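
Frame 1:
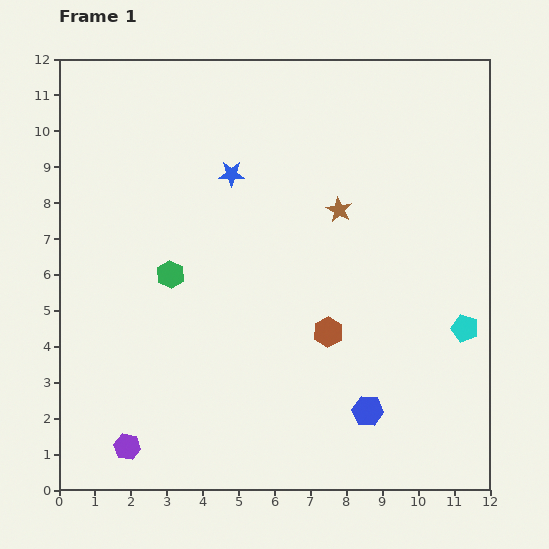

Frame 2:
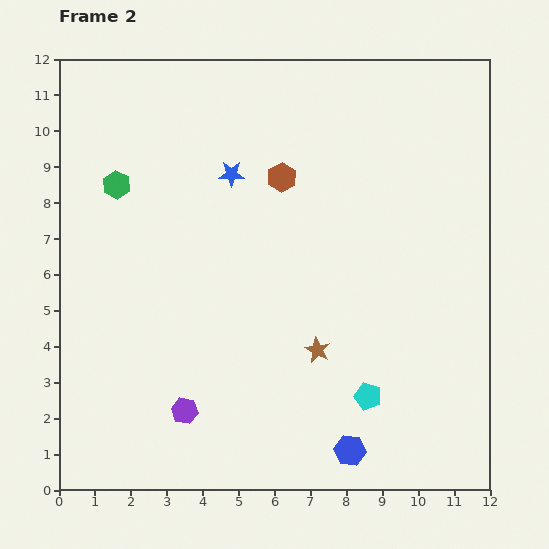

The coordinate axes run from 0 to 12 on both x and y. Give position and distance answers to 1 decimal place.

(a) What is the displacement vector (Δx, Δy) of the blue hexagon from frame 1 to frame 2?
(-0.5, -1.1)

The blue hexagon was at (8.6, 2.2) in frame 1 and (8.1, 1.1) in frame 2.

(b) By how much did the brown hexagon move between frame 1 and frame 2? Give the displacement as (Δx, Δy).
(-1.3, 4.3)

The brown hexagon was at (7.5, 4.4) in frame 1 and (6.2, 8.7) in frame 2.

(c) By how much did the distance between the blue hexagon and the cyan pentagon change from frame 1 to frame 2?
-1.9

Distance in frame 1: 3.5. Distance in frame 2: 1.6.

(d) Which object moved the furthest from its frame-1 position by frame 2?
the brown hexagon

(moved 4.5; next 3.9)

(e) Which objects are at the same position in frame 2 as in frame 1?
the blue star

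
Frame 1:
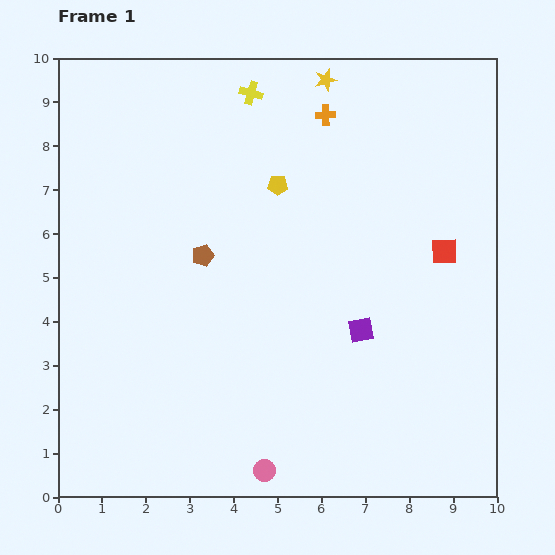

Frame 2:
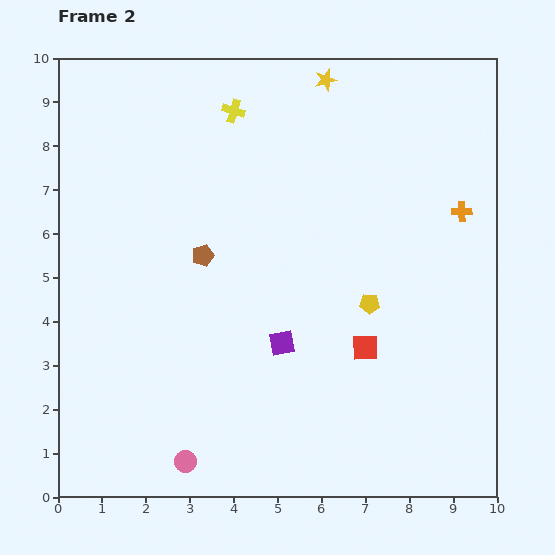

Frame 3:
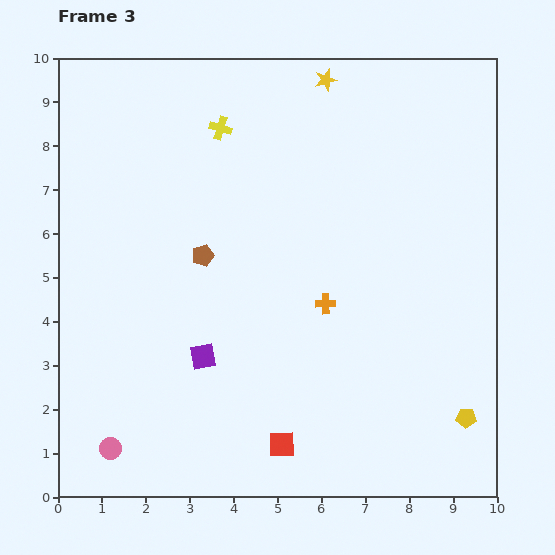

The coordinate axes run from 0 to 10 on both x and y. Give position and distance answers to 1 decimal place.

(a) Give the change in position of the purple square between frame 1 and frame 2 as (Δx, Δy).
(-1.8, -0.3)

The purple square was at (6.9, 3.8) in frame 1 and (5.1, 3.5) in frame 2.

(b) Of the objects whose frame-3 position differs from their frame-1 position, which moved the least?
the yellow cross

(moved 1.1)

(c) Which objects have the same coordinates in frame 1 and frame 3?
the brown pentagon, the yellow star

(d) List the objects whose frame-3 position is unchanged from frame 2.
the brown pentagon, the yellow star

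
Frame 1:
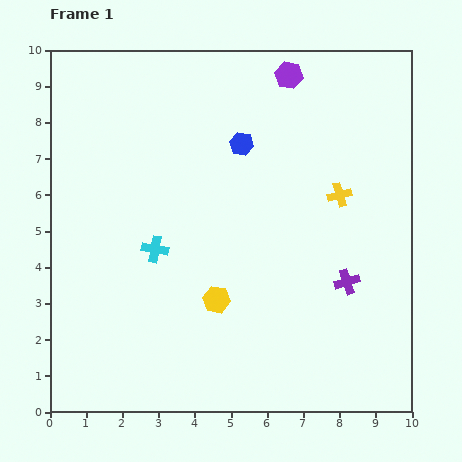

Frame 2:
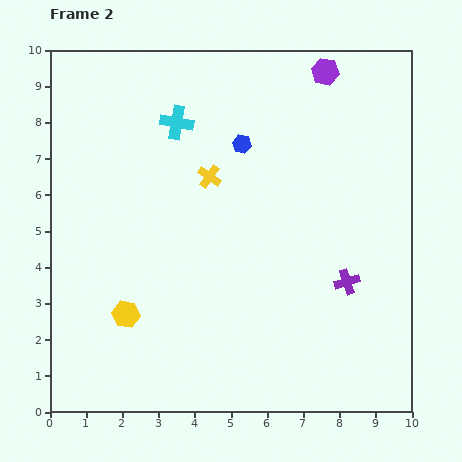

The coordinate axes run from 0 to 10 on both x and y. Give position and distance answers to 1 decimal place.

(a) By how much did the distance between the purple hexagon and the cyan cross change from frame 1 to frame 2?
-1.8

Distance in frame 1: 6.1. Distance in frame 2: 4.3.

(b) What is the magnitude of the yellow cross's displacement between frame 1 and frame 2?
3.6

The yellow cross moved from (8.0, 6.0) to (4.4, 6.5), a distance of √(3.6² + 0.5²) ≈ 3.6.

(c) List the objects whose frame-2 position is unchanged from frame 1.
the blue hexagon, the purple cross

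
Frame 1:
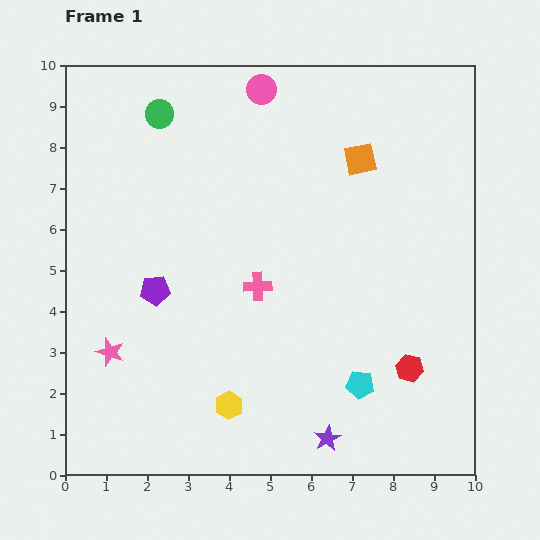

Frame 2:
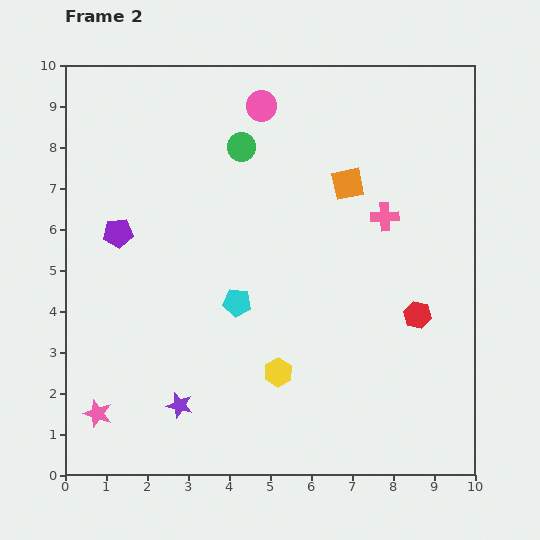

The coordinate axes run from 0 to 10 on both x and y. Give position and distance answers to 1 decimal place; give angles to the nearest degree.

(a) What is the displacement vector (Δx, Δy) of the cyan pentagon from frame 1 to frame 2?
(-3.0, 2.0)

The cyan pentagon was at (7.2, 2.2) in frame 1 and (4.2, 4.2) in frame 2.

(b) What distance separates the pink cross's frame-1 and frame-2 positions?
3.5

The pink cross moved from (4.7, 4.6) to (7.8, 6.3), a distance of √(3.1² + 1.7²) ≈ 3.5.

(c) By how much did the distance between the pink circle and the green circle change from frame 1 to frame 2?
-1.5

Distance in frame 1: 2.6. Distance in frame 2: 1.1.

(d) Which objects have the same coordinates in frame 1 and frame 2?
none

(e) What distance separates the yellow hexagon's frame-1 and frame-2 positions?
1.4

The yellow hexagon moved from (4.0, 1.7) to (5.2, 2.5), a distance of √(1.2² + 0.8²) ≈ 1.4.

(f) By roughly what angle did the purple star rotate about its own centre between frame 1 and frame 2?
31° counter-clockwise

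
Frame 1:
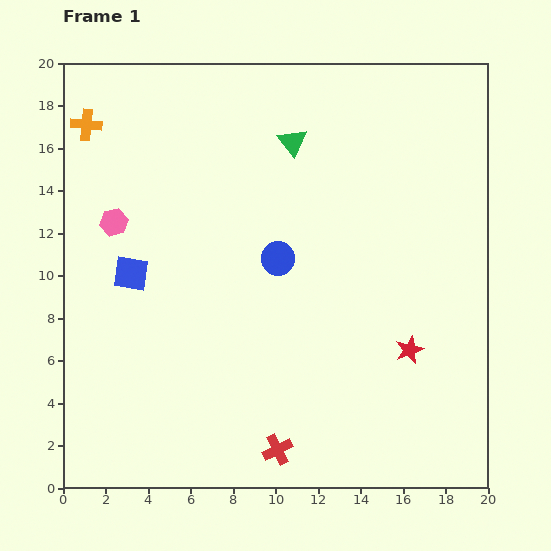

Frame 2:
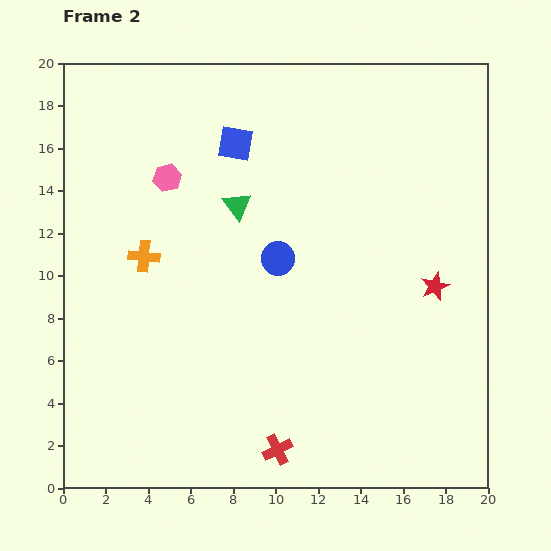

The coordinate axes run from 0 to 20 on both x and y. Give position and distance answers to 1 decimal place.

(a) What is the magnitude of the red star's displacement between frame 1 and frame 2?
3.2

The red star moved from (16.3, 6.5) to (17.5, 9.5), a distance of √(1.2² + 3.0²) ≈ 3.2.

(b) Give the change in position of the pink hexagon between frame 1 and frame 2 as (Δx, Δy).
(2.5, 2.1)

The pink hexagon was at (2.4, 12.5) in frame 1 and (4.9, 14.6) in frame 2.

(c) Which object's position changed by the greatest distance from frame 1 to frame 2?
the blue square

(moved 7.8; next 6.8)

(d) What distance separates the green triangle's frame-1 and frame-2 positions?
4.0

The green triangle moved from (10.8, 16.3) to (8.2, 13.3), a distance of √(2.6² + 3.0²) ≈ 4.0.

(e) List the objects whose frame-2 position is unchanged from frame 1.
the red cross, the blue circle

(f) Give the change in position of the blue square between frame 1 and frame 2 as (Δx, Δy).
(4.9, 6.1)

The blue square was at (3.2, 10.1) in frame 1 and (8.1, 16.2) in frame 2.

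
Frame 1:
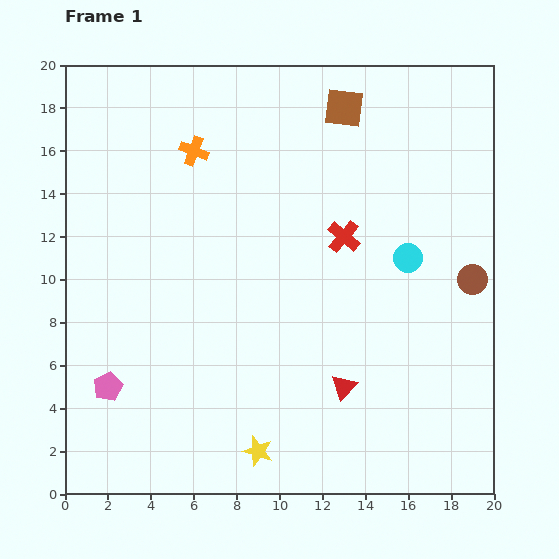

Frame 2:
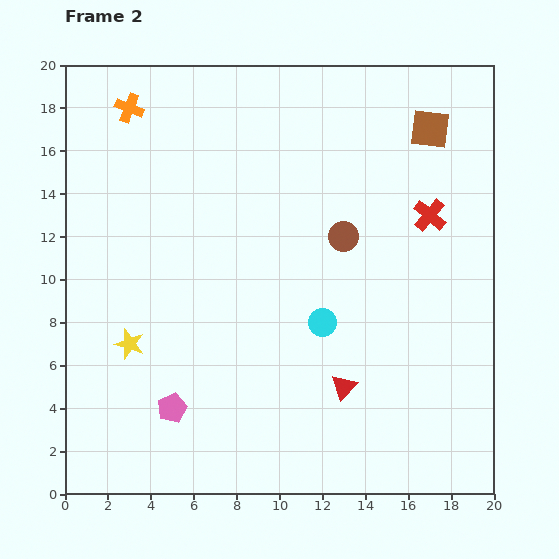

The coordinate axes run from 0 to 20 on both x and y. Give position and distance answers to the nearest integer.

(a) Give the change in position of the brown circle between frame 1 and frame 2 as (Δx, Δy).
(-6, 2)

The brown circle was at (19, 10) in frame 1 and (13, 12) in frame 2.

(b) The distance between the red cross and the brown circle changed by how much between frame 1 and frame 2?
-2

Distance in frame 1: 6. Distance in frame 2: 4.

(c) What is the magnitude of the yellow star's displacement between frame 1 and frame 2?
8

The yellow star moved from (9, 2) to (3, 7), a distance of √(6² + 5²) ≈ 8.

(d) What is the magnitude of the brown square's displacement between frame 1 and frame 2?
4

The brown square moved from (13, 18) to (17, 17), a distance of √(4² + 1²) ≈ 4.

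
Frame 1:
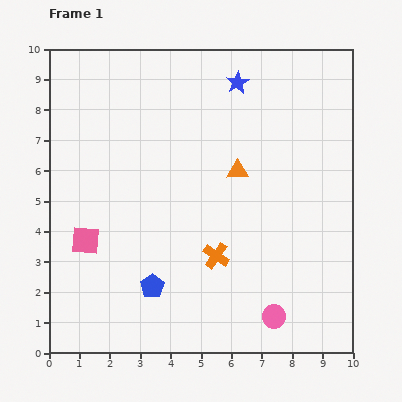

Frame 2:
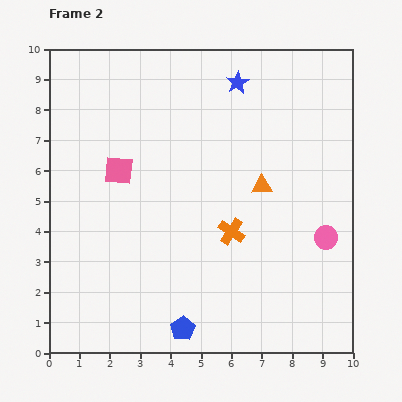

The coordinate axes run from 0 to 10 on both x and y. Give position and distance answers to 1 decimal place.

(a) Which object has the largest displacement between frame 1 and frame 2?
the pink circle

(moved 3.1; next 2.5)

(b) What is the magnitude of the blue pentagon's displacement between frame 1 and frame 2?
1.7

The blue pentagon moved from (3.4, 2.2) to (4.4, 0.8), a distance of √(1.0² + 1.4²) ≈ 1.7.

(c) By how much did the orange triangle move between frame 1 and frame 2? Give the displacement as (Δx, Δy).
(0.8, -0.5)

The orange triangle was at (6.2, 6.0) in frame 1 and (7.0, 5.5) in frame 2.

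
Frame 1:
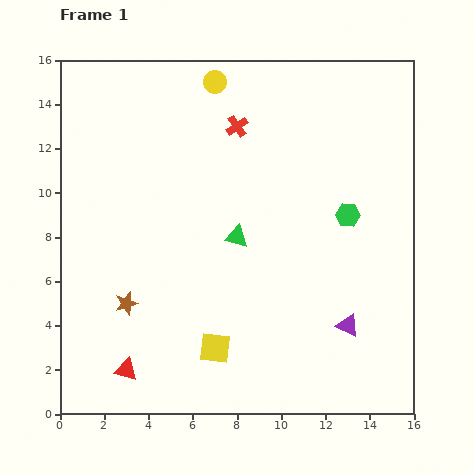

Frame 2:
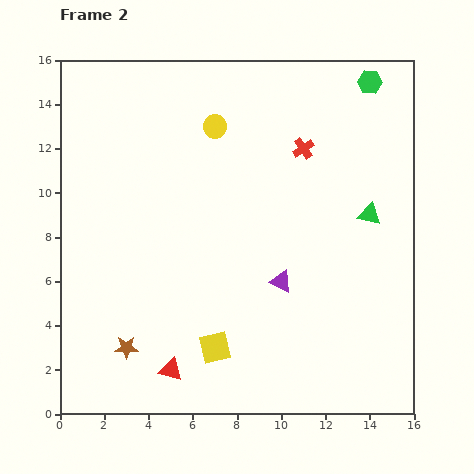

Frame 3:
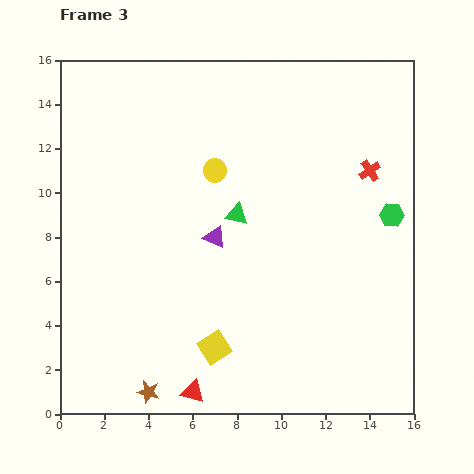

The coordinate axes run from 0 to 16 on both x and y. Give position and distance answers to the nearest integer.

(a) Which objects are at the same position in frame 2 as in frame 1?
the yellow square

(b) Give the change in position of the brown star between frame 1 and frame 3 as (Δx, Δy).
(1, -4)

The brown star was at (3, 5) in frame 1 and (4, 1) in frame 3.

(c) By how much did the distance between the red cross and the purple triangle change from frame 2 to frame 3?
+2

Distance in frame 2: 6. Distance in frame 3: 8.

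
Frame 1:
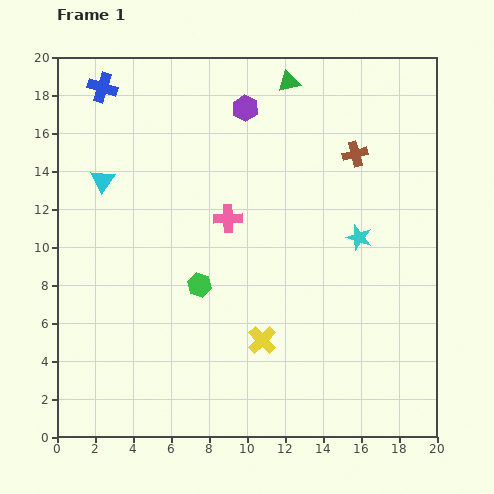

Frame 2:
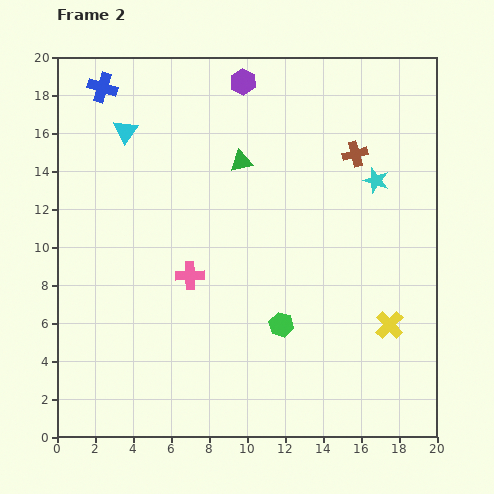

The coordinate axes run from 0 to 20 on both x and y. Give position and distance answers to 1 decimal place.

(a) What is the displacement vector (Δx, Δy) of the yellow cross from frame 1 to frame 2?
(6.7, 0.8)

The yellow cross was at (10.8, 5.1) in frame 1 and (17.5, 5.9) in frame 2.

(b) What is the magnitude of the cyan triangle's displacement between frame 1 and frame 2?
2.9

The cyan triangle moved from (2.4, 13.5) to (3.6, 16.1), a distance of √(1.2² + 2.6²) ≈ 2.9.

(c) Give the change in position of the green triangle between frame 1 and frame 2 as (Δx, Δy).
(-2.5, -4.2)

The green triangle was at (12.2, 18.7) in frame 1 and (9.7, 14.5) in frame 2.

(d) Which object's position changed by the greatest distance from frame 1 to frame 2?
the yellow cross

(moved 6.7; next 4.9)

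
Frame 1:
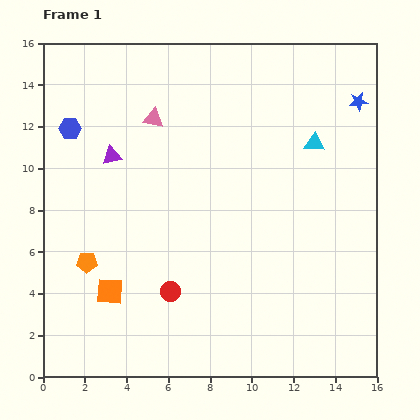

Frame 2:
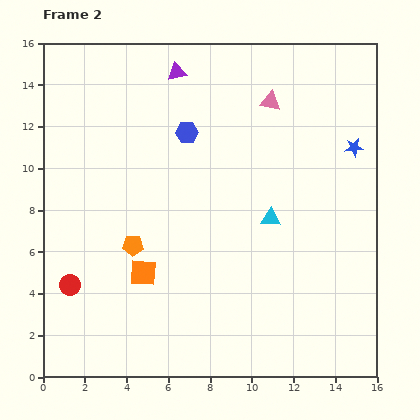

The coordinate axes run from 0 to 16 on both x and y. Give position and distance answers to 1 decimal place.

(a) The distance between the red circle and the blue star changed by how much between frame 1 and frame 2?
+2.3

Distance in frame 1: 12.8. Distance in frame 2: 15.1.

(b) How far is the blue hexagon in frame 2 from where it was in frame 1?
5.6

The blue hexagon moved from (1.3, 11.9) to (6.9, 11.7), a distance of √(5.6² + 0.2²) ≈ 5.6.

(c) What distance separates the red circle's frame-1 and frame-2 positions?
4.8

The red circle moved from (6.1, 4.1) to (1.3, 4.4), a distance of √(4.8² + 0.3²) ≈ 4.8.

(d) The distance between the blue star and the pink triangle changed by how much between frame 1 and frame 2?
-5.2

Distance in frame 1: 9.8. Distance in frame 2: 4.6.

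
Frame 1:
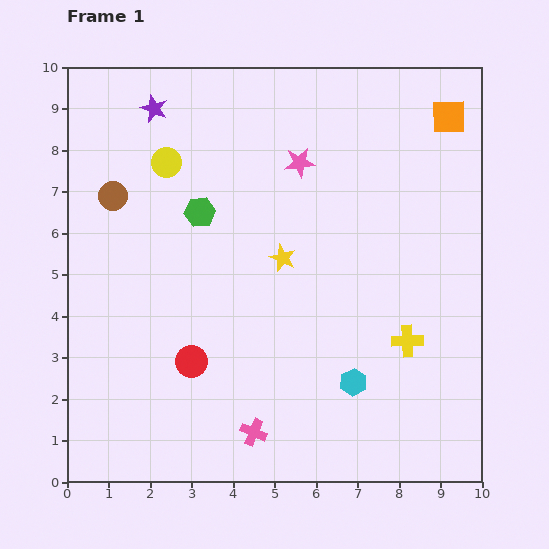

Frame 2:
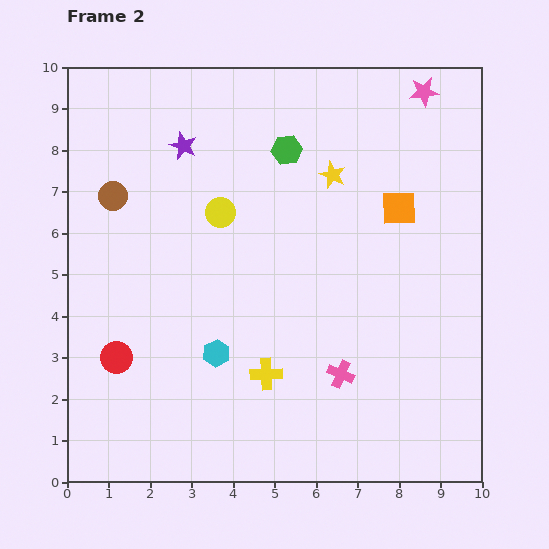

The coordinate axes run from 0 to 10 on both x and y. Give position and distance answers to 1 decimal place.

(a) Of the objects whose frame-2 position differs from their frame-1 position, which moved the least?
the purple star

(moved 1.1)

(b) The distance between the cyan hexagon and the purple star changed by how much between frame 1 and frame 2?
-3.1

Distance in frame 1: 8.2. Distance in frame 2: 5.1.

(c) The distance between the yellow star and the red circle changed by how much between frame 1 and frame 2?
+3.5

Distance in frame 1: 3.3. Distance in frame 2: 6.8.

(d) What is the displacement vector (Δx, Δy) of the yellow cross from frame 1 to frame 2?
(-3.4, -0.8)

The yellow cross was at (8.2, 3.4) in frame 1 and (4.8, 2.6) in frame 2.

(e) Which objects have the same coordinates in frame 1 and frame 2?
the brown circle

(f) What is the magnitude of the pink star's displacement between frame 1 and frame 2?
3.4

The pink star moved from (5.6, 7.7) to (8.6, 9.4), a distance of √(3.0² + 1.7²) ≈ 3.4.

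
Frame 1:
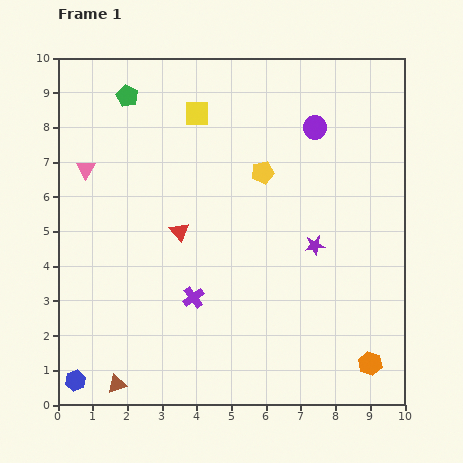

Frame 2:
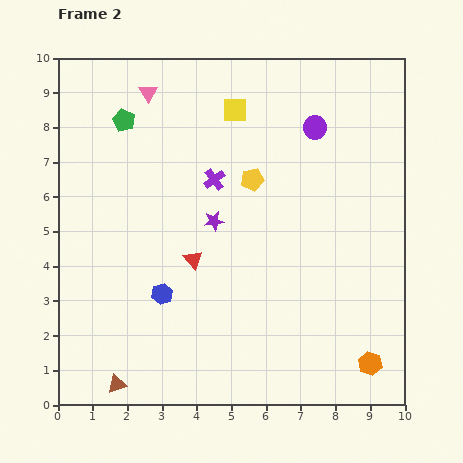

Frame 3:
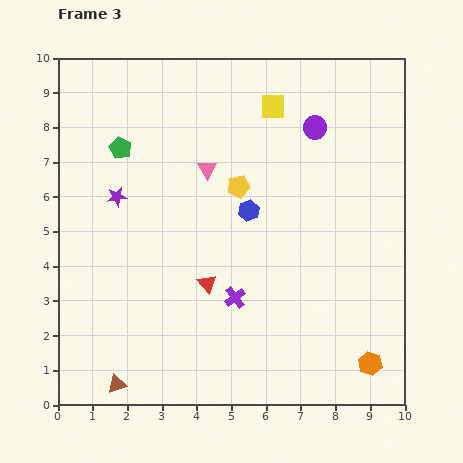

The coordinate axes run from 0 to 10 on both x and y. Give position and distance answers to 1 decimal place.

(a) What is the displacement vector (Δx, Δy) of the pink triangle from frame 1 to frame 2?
(1.8, 2.2)

The pink triangle was at (0.8, 6.8) in frame 1 and (2.6, 9.0) in frame 2.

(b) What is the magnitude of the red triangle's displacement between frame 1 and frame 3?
1.7

The red triangle moved from (3.5, 5.0) to (4.3, 3.5), a distance of √(0.8² + 1.5²) ≈ 1.7.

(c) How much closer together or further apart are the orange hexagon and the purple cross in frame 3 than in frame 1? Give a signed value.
-1.1

Distance in frame 1: 5.4. Distance in frame 3: 4.3.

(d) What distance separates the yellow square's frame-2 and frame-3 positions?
1.1

The yellow square moved from (5.1, 8.5) to (6.2, 8.6), a distance of √(1.1² + 0.1²) ≈ 1.1.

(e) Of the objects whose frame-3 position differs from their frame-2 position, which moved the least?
the yellow pentagon

(moved 0.4)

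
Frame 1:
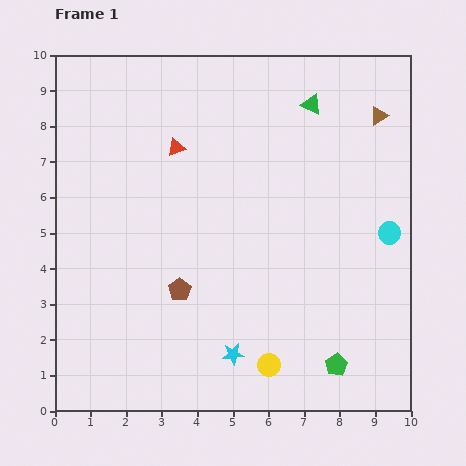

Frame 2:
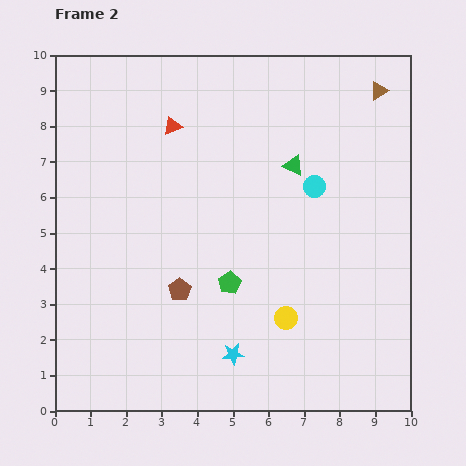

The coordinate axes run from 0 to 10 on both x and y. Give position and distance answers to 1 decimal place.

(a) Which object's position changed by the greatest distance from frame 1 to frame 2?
the green pentagon

(moved 3.8; next 2.5)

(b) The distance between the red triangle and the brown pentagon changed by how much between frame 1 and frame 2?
+0.6

Distance in frame 1: 4.0. Distance in frame 2: 4.6.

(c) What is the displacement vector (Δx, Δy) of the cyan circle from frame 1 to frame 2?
(-2.1, 1.3)

The cyan circle was at (9.4, 5.0) in frame 1 and (7.3, 6.3) in frame 2.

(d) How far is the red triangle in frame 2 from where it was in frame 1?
0.6

The red triangle moved from (3.4, 7.4) to (3.3, 8.0), a distance of √(0.1² + 0.6²) ≈ 0.6.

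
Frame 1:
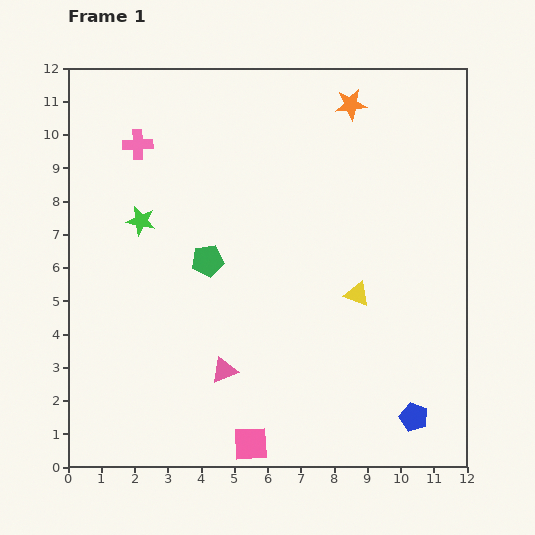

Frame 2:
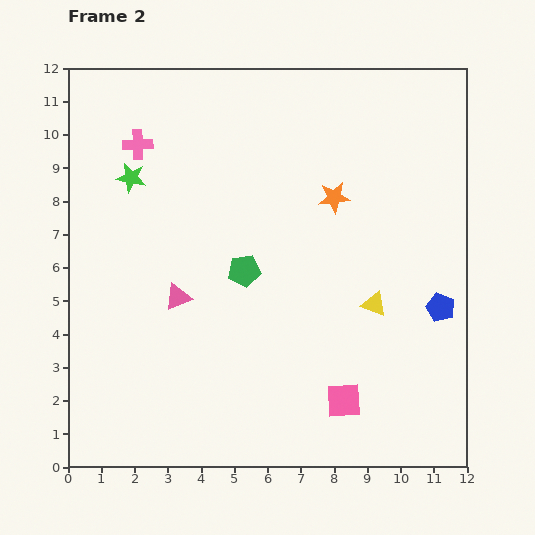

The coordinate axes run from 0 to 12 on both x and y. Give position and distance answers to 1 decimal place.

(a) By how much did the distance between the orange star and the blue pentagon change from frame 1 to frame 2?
-5.0

Distance in frame 1: 9.6. Distance in frame 2: 4.6.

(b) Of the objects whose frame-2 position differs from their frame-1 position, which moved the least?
the yellow triangle

(moved 0.6)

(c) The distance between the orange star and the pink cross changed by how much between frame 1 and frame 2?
-0.4

Distance in frame 1: 6.5. Distance in frame 2: 6.1.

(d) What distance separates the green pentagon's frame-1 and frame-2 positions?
1.1

The green pentagon moved from (4.2, 6.2) to (5.3, 5.9), a distance of √(1.1² + 0.3²) ≈ 1.1.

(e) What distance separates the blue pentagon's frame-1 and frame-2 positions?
3.4

The blue pentagon moved from (10.4, 1.5) to (11.2, 4.8), a distance of √(0.8² + 3.3²) ≈ 3.4.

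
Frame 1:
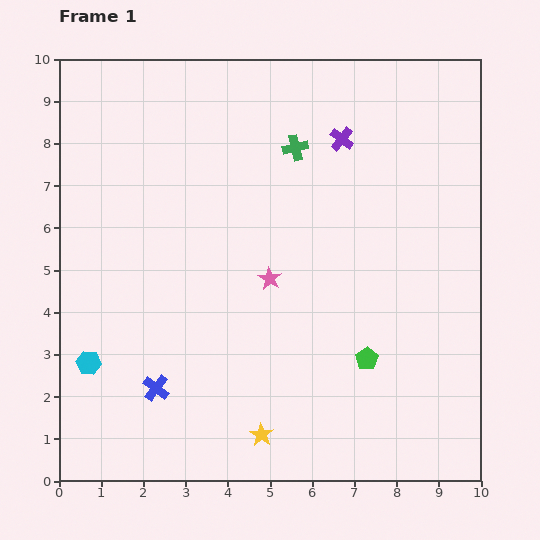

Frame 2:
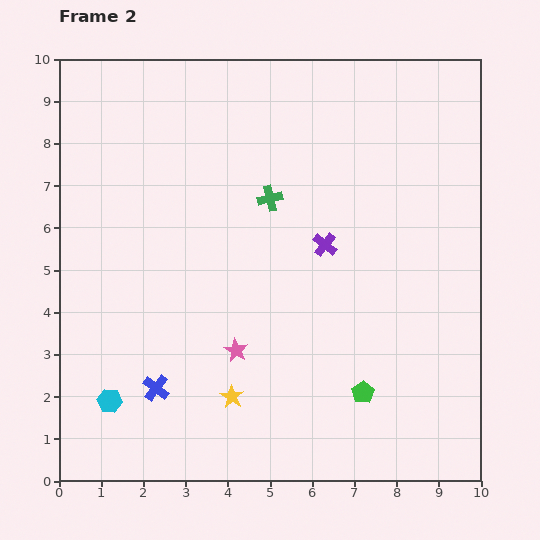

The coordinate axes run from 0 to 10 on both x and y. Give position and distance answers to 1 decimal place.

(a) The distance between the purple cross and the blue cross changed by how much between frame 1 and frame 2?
-2.2

Distance in frame 1: 7.4. Distance in frame 2: 5.2.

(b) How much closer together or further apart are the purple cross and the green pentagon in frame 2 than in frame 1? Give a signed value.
-1.6

Distance in frame 1: 5.2. Distance in frame 2: 3.6.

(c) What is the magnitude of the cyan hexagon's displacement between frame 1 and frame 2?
1.0

The cyan hexagon moved from (0.7, 2.8) to (1.2, 1.9), a distance of √(0.5² + 0.9²) ≈ 1.0.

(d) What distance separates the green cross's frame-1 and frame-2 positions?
1.3

The green cross moved from (5.6, 7.9) to (5.0, 6.7), a distance of √(0.6² + 1.2²) ≈ 1.3.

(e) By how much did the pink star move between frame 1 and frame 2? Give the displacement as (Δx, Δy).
(-0.8, -1.7)

The pink star was at (5.0, 4.8) in frame 1 and (4.2, 3.1) in frame 2.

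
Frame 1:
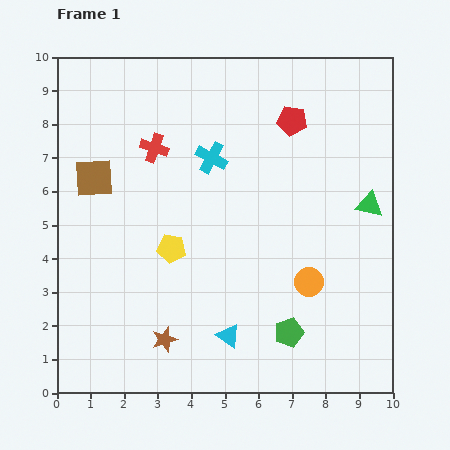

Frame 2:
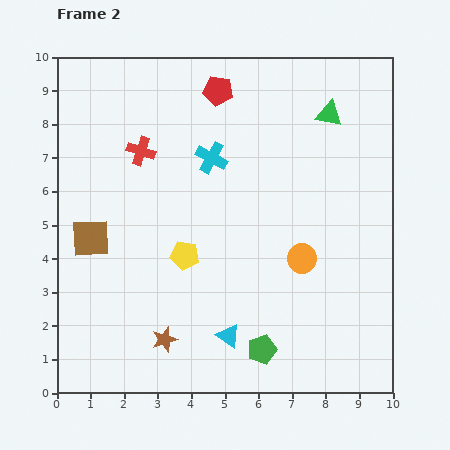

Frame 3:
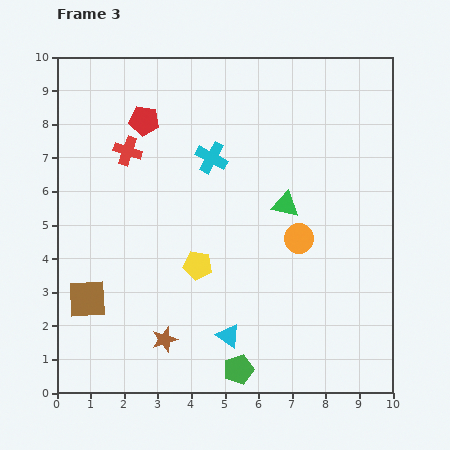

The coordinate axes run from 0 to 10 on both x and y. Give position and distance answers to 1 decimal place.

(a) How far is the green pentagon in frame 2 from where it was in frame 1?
0.9

The green pentagon moved from (6.9, 1.8) to (6.1, 1.3), a distance of √(0.8² + 0.5²) ≈ 0.9.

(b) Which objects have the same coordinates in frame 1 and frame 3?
the cyan triangle, the cyan cross, the brown star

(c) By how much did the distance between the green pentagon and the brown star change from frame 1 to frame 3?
-1.3

Distance in frame 1: 3.7. Distance in frame 3: 2.4.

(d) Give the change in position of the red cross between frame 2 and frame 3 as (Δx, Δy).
(-0.4, 0.0)

The red cross was at (2.5, 7.2) in frame 2 and (2.1, 7.2) in frame 3.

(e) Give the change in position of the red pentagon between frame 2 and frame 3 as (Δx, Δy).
(-2.2, -0.9)

The red pentagon was at (4.8, 9.0) in frame 2 and (2.6, 8.1) in frame 3.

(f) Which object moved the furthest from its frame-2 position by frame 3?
the green triangle

(moved 3.0; next 2.4)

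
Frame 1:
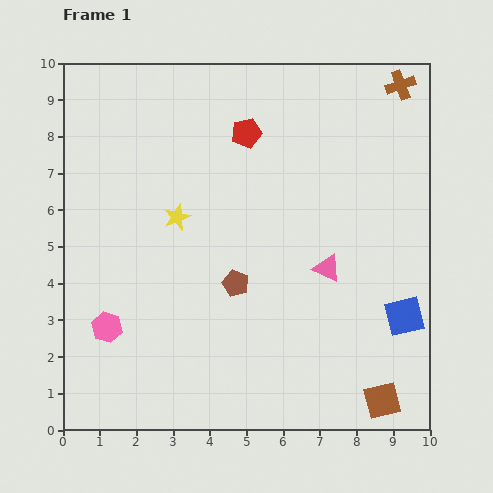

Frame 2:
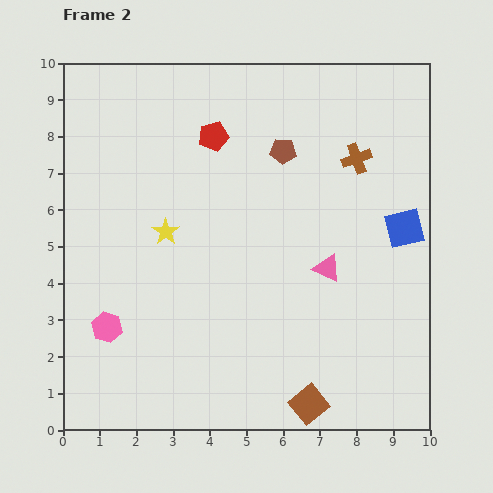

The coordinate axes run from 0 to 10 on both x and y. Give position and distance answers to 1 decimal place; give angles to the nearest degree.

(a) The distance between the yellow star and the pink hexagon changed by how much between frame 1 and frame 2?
-0.5

Distance in frame 1: 3.6. Distance in frame 2: 3.1.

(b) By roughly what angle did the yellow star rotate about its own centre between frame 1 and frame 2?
15° counter-clockwise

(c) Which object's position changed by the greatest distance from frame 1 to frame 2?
the brown pentagon

(moved 3.8; next 2.4)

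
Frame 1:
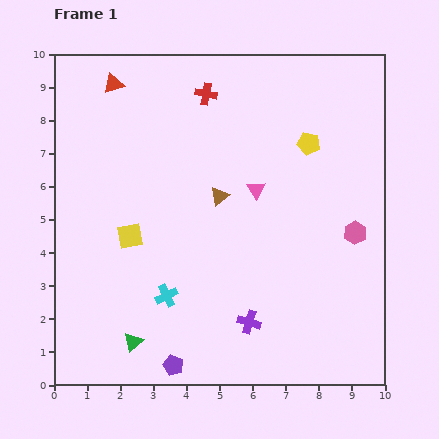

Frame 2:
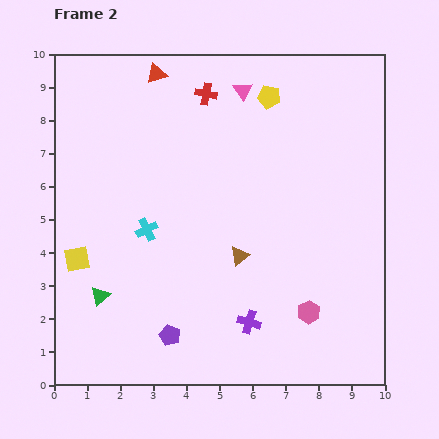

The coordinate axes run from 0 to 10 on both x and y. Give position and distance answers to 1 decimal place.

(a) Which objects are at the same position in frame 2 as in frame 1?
the purple cross, the red cross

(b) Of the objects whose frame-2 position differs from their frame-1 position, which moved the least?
the purple pentagon

(moved 0.9)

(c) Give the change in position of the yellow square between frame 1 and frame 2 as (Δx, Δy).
(-1.6, -0.7)

The yellow square was at (2.3, 4.5) in frame 1 and (0.7, 3.8) in frame 2.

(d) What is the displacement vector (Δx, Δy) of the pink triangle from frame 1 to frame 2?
(-0.4, 3.0)

The pink triangle was at (6.1, 5.9) in frame 1 and (5.7, 8.9) in frame 2.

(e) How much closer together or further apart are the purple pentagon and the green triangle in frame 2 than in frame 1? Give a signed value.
+1.0

Distance in frame 1: 1.4. Distance in frame 2: 2.4.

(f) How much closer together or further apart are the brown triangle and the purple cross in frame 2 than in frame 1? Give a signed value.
-1.9

Distance in frame 1: 3.9. Distance in frame 2: 2.0.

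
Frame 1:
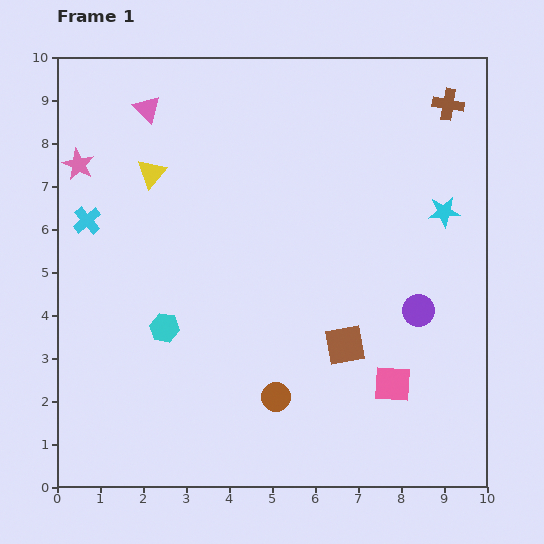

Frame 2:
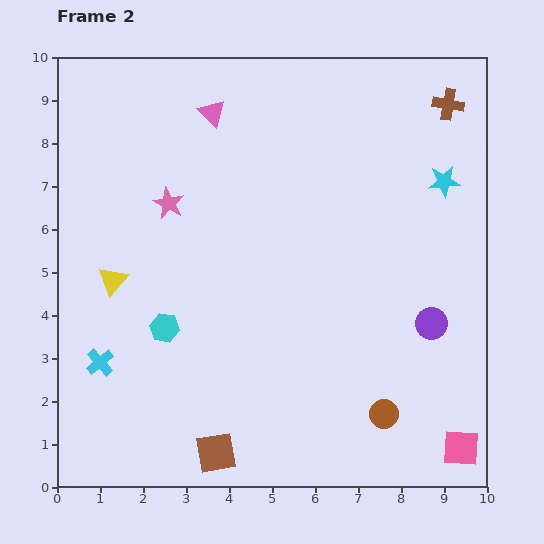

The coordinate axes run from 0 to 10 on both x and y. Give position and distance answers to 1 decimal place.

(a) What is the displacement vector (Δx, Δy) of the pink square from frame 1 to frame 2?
(1.6, -1.5)

The pink square was at (7.8, 2.4) in frame 1 and (9.4, 0.9) in frame 2.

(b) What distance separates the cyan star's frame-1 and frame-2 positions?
0.7

The cyan star moved from (9.0, 6.4) to (9.0, 7.1), a distance of √(0.0² + 0.7²) ≈ 0.7.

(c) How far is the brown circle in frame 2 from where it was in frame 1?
2.5

The brown circle moved from (5.1, 2.1) to (7.6, 1.7), a distance of √(2.5² + 0.4²) ≈ 2.5.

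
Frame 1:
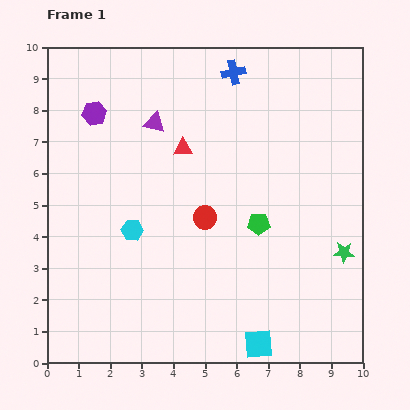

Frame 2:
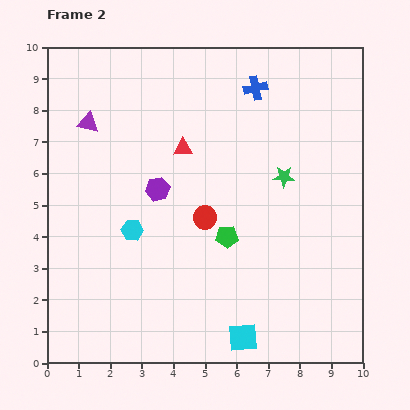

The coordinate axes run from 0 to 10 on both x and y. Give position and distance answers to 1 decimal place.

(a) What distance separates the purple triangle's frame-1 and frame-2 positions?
2.1

The purple triangle moved from (3.4, 7.6) to (1.3, 7.6), a distance of √(2.1² + 0.0²) ≈ 2.1.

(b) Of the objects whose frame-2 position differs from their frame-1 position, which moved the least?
the cyan square

(moved 0.5)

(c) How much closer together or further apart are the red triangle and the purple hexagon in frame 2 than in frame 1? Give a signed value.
-1.5

Distance in frame 1: 3.0. Distance in frame 2: 1.5.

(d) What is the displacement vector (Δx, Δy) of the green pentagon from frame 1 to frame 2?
(-1.0, -0.4)

The green pentagon was at (6.7, 4.4) in frame 1 and (5.7, 4.0) in frame 2.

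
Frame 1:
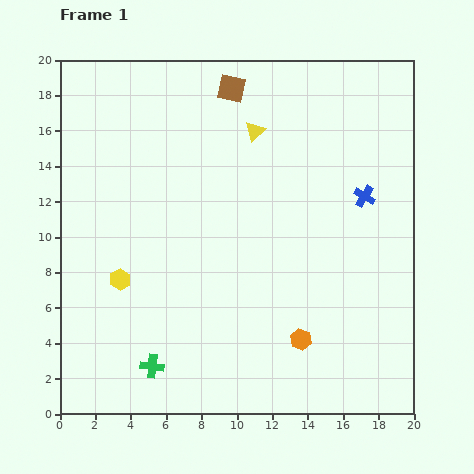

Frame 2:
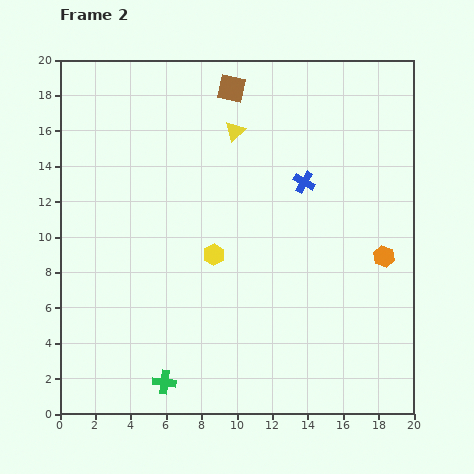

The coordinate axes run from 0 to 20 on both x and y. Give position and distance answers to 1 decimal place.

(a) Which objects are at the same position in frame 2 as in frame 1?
the brown square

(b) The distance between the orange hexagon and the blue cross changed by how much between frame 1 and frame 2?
-2.7

Distance in frame 1: 8.9. Distance in frame 2: 6.2.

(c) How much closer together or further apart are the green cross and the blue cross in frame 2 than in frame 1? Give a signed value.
-1.6

Distance in frame 1: 15.4. Distance in frame 2: 13.8.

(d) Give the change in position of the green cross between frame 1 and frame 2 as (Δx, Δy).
(0.7, -0.9)

The green cross was at (5.2, 2.7) in frame 1 and (5.9, 1.8) in frame 2.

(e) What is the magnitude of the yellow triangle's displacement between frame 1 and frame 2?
1.1

The yellow triangle moved from (11.0, 16.0) to (9.9, 16.0), a distance of √(1.1² + 0.0²) ≈ 1.1.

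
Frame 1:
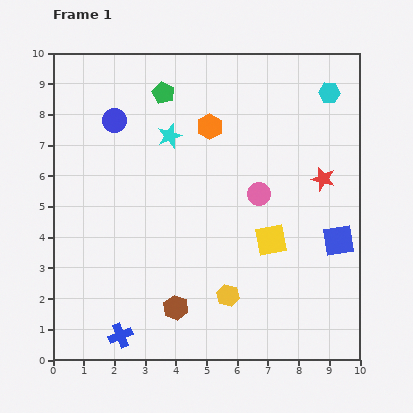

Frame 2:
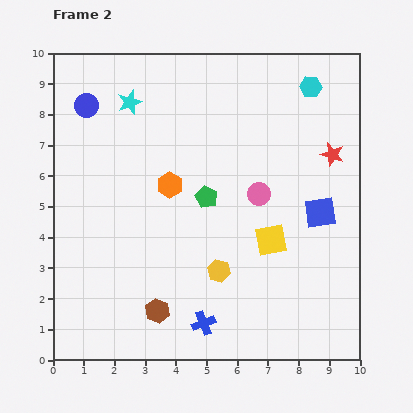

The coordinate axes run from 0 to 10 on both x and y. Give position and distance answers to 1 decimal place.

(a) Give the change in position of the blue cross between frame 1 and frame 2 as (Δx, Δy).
(2.7, 0.4)

The blue cross was at (2.2, 0.8) in frame 1 and (4.9, 1.2) in frame 2.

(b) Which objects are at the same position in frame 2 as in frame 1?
the pink circle, the yellow square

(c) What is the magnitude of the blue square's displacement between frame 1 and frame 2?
1.1

The blue square moved from (9.3, 3.9) to (8.7, 4.8), a distance of √(0.6² + 0.9²) ≈ 1.1.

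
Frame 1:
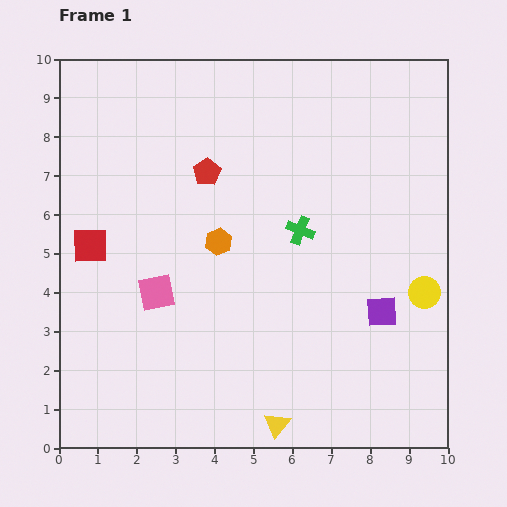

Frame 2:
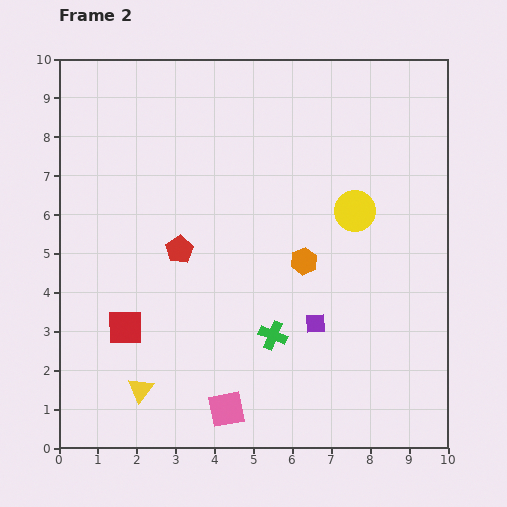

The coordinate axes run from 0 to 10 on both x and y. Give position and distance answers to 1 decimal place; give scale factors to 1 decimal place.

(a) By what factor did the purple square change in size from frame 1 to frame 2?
0.6×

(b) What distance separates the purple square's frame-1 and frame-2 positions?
1.7

The purple square moved from (8.3, 3.5) to (6.6, 3.2), a distance of √(1.7² + 0.3²) ≈ 1.7.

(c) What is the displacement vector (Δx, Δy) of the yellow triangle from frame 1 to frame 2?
(-3.5, 0.9)

The yellow triangle was at (5.6, 0.6) in frame 1 and (2.1, 1.5) in frame 2.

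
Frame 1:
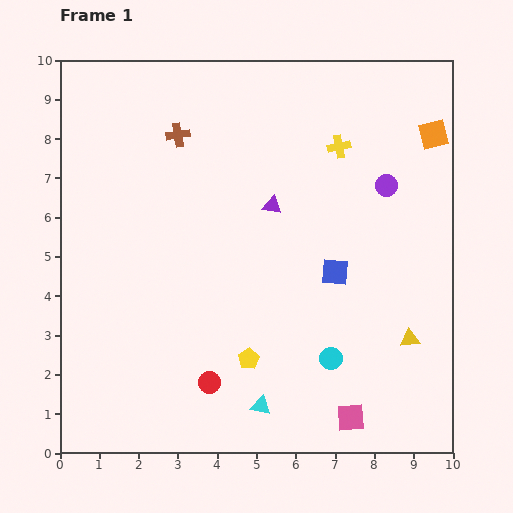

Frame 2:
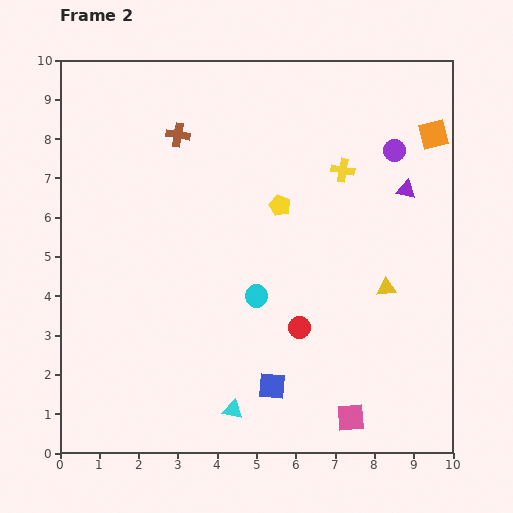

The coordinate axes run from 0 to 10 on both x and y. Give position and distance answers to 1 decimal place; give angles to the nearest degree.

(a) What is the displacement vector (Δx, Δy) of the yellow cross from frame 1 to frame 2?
(0.1, -0.6)

The yellow cross was at (7.1, 7.8) in frame 1 and (7.2, 7.2) in frame 2.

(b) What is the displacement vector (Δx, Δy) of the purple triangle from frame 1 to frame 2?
(3.4, 0.4)

The purple triangle was at (5.4, 6.3) in frame 1 and (8.8, 6.7) in frame 2.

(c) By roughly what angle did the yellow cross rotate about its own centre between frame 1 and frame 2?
20° clockwise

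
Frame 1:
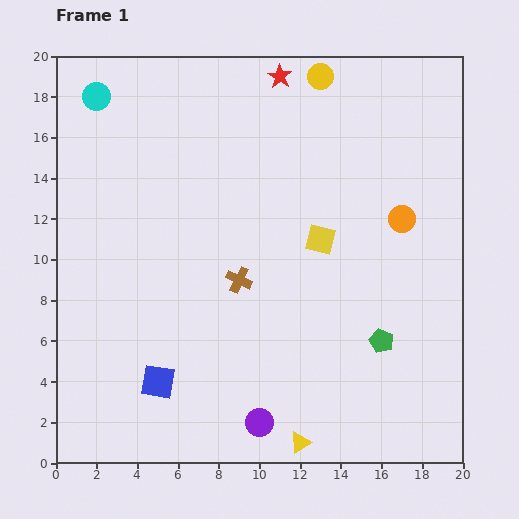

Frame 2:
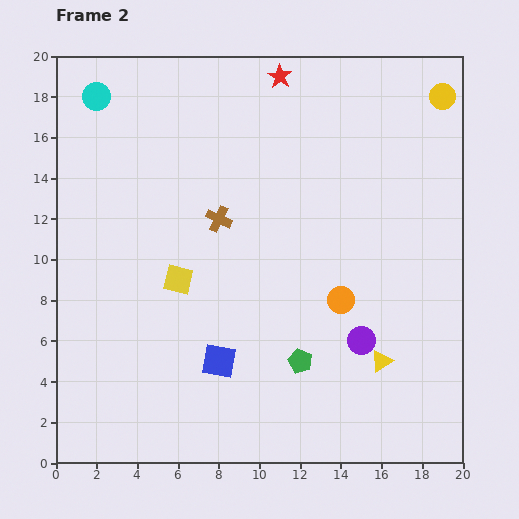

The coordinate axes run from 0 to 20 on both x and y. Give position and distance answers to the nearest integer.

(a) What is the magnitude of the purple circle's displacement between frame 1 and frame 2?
6

The purple circle moved from (10, 2) to (15, 6), a distance of √(5² + 4²) ≈ 6.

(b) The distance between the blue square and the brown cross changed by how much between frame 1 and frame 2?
+1

Distance in frame 1: 6. Distance in frame 2: 7.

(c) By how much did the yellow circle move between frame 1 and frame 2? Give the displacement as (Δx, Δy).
(6, -1)

The yellow circle was at (13, 19) in frame 1 and (19, 18) in frame 2.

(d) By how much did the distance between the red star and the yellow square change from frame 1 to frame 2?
+3

Distance in frame 1: 8. Distance in frame 2: 11.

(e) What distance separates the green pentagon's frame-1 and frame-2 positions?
4

The green pentagon moved from (16, 6) to (12, 5), a distance of √(4² + 1²) ≈ 4.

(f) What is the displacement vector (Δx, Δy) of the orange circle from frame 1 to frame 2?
(-3, -4)

The orange circle was at (17, 12) in frame 1 and (14, 8) in frame 2.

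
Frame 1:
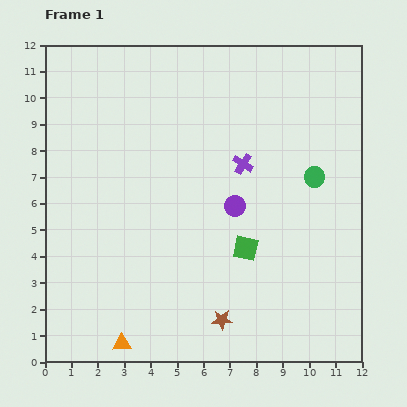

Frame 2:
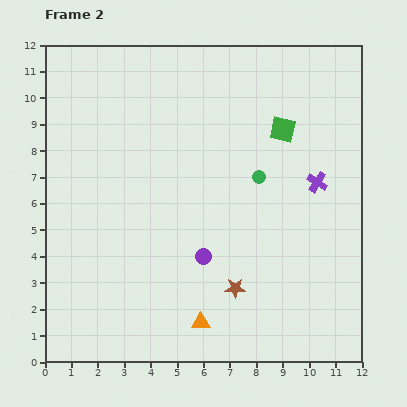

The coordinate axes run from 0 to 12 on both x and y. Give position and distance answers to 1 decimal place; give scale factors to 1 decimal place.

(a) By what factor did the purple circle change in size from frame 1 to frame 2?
0.7×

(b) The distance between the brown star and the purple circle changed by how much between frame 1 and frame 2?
-2.6

Distance in frame 1: 4.3. Distance in frame 2: 1.7.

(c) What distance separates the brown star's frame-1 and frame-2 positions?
1.3

The brown star moved from (6.7, 1.6) to (7.2, 2.8), a distance of √(0.5² + 1.2²) ≈ 1.3.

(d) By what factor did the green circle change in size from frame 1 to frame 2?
0.6×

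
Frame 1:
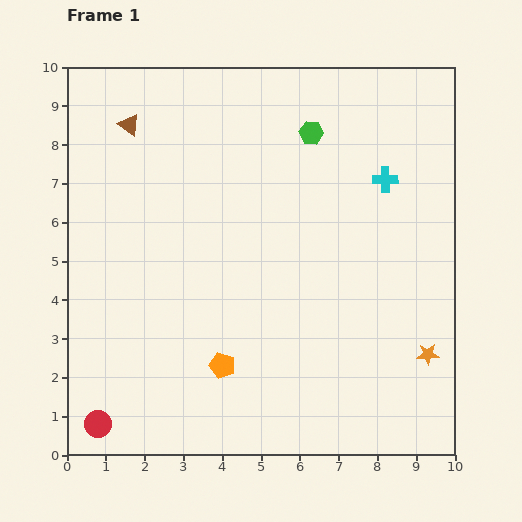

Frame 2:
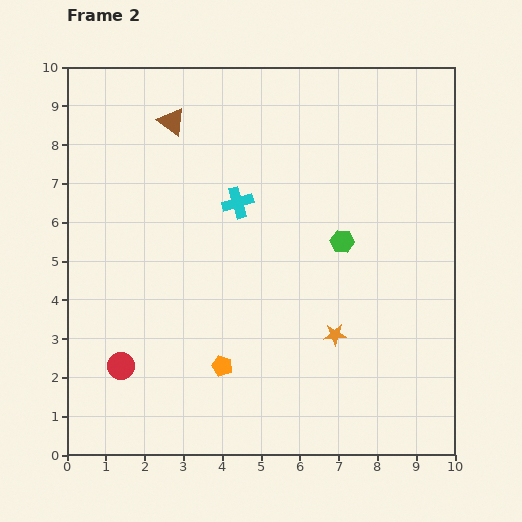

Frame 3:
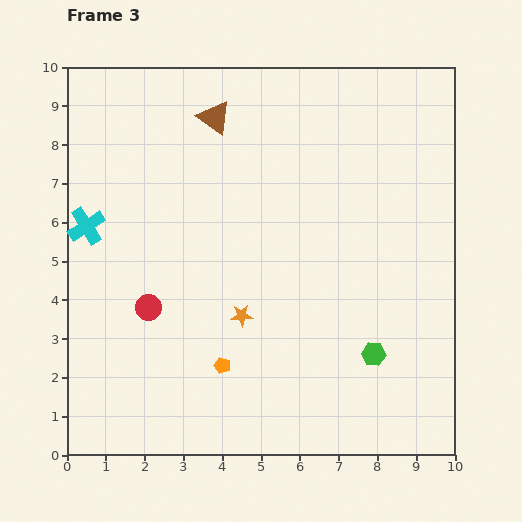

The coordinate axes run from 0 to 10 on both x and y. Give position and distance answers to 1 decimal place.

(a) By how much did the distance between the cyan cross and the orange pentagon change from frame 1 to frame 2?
-2.2

Distance in frame 1: 6.4. Distance in frame 2: 4.2.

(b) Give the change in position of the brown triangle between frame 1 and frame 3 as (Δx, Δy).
(2.2, 0.2)

The brown triangle was at (1.6, 8.5) in frame 1 and (3.8, 8.7) in frame 3.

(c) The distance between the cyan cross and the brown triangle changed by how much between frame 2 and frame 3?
+1.6

Distance in frame 2: 2.7. Distance in frame 3: 4.3.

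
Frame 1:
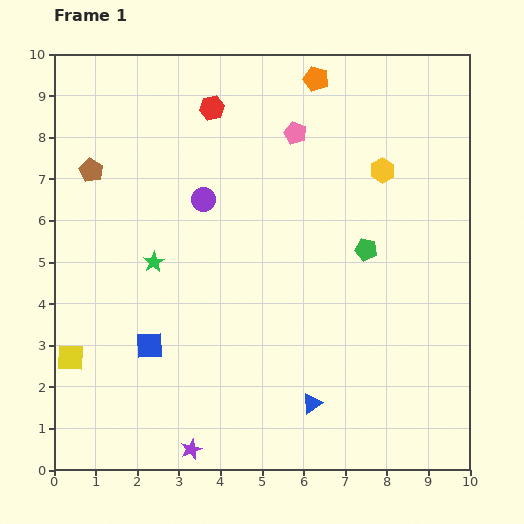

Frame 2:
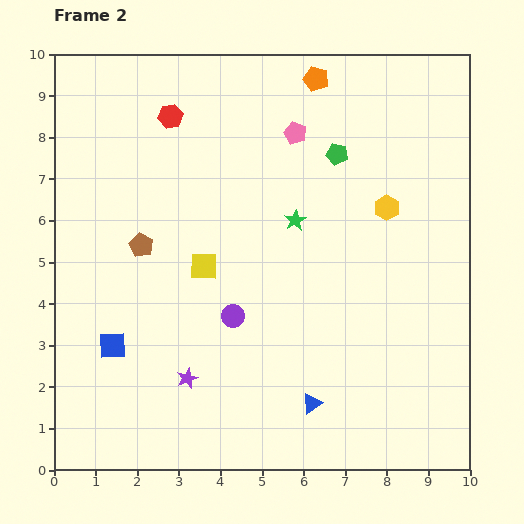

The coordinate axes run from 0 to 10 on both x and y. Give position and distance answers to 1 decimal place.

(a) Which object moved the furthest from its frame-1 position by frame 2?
the yellow square

(moved 3.9; next 3.5)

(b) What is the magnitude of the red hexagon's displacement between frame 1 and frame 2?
1.0

The red hexagon moved from (3.8, 8.7) to (2.8, 8.5), a distance of √(1.0² + 0.2²) ≈ 1.0.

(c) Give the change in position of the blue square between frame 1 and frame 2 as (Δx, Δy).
(-0.9, 0.0)

The blue square was at (2.3, 3.0) in frame 1 and (1.4, 3.0) in frame 2.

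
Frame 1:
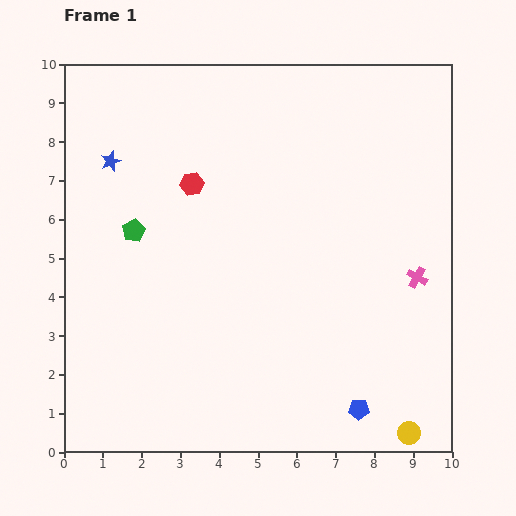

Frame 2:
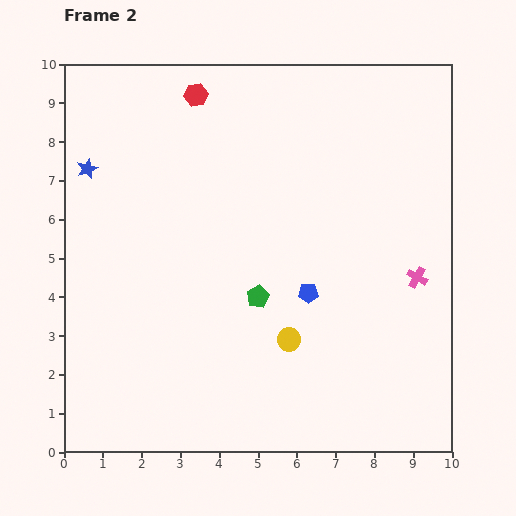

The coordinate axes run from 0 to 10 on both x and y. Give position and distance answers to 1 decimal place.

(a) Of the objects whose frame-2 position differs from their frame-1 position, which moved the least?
the blue star

(moved 0.6)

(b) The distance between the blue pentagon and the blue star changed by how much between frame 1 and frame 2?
-2.6

Distance in frame 1: 9.1. Distance in frame 2: 6.5.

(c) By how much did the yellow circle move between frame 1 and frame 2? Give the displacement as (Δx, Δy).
(-3.1, 2.4)

The yellow circle was at (8.9, 0.5) in frame 1 and (5.8, 2.9) in frame 2.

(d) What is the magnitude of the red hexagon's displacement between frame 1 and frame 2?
2.3

The red hexagon moved from (3.3, 6.9) to (3.4, 9.2), a distance of √(0.1² + 2.3²) ≈ 2.3.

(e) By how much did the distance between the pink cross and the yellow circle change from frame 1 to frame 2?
-0.3

Distance in frame 1: 4.0. Distance in frame 2: 3.7.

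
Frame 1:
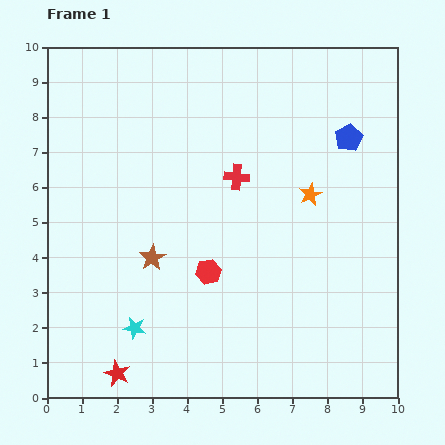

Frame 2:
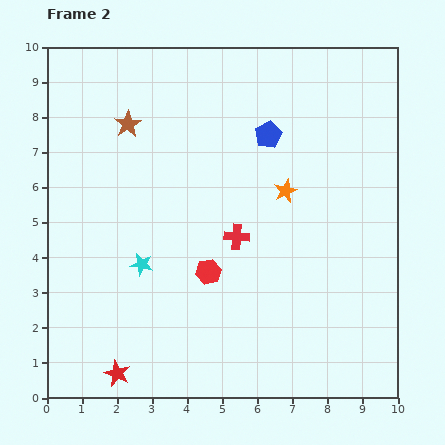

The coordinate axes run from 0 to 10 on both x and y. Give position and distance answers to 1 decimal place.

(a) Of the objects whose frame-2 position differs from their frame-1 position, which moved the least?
the orange star

(moved 0.7)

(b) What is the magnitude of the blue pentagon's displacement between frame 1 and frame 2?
2.3

The blue pentagon moved from (8.6, 7.4) to (6.3, 7.5), a distance of √(2.3² + 0.1²) ≈ 2.3.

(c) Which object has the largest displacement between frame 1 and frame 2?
the brown star

(moved 3.9; next 2.3)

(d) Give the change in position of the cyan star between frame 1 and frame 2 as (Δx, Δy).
(0.2, 1.8)

The cyan star was at (2.5, 2.0) in frame 1 and (2.7, 3.8) in frame 2.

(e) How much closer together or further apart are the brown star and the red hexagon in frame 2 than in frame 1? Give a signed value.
+3.2

Distance in frame 1: 1.6. Distance in frame 2: 4.8.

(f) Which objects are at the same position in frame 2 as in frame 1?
the red hexagon, the red star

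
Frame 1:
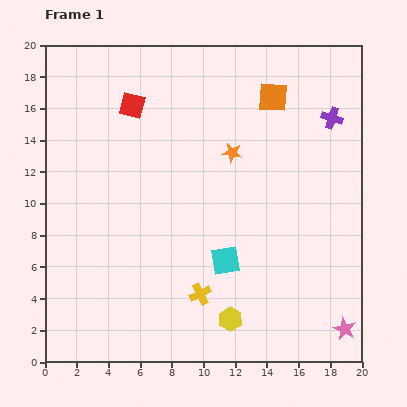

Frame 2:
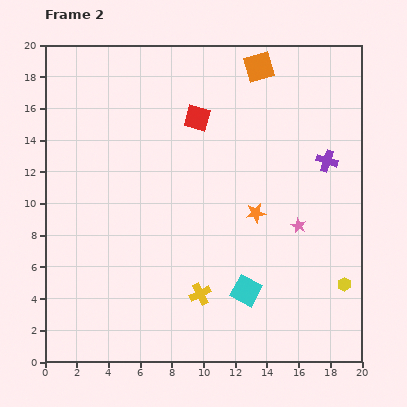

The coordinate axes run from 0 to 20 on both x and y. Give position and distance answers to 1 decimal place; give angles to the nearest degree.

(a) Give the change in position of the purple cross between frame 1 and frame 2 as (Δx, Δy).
(-0.3, -2.7)

The purple cross was at (18.1, 15.4) in frame 1 and (17.8, 12.7) in frame 2.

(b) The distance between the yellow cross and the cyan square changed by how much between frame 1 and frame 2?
+0.3

Distance in frame 1: 2.6. Distance in frame 2: 2.9.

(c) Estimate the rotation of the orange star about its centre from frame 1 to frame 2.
17° counter-clockwise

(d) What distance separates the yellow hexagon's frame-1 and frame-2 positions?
7.5

The yellow hexagon moved from (11.7, 2.7) to (18.9, 4.9), a distance of √(7.2² + 2.2²) ≈ 7.5.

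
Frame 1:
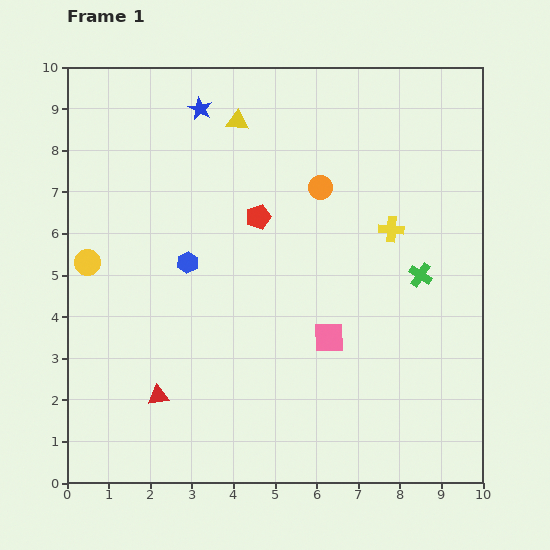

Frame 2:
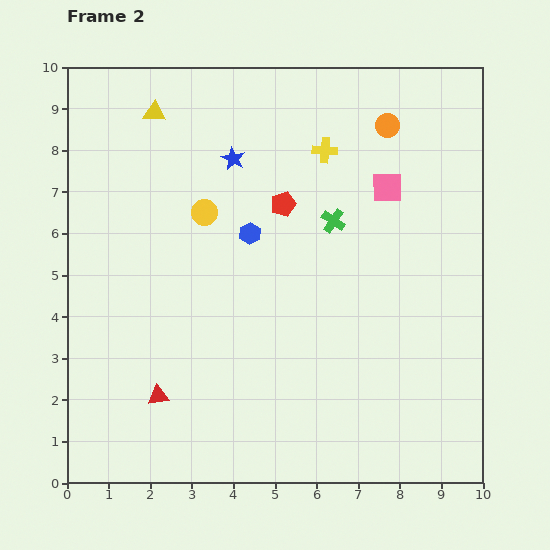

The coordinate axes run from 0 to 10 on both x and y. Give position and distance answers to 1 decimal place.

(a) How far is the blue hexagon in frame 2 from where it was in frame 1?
1.7

The blue hexagon moved from (2.9, 5.3) to (4.4, 6.0), a distance of √(1.5² + 0.7²) ≈ 1.7.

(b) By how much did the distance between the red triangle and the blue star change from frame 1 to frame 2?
-1.0

Distance in frame 1: 7.0. Distance in frame 2: 6.0.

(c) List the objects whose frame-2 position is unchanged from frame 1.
the red triangle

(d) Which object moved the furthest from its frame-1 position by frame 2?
the pink square

(moved 3.9; next 3.0)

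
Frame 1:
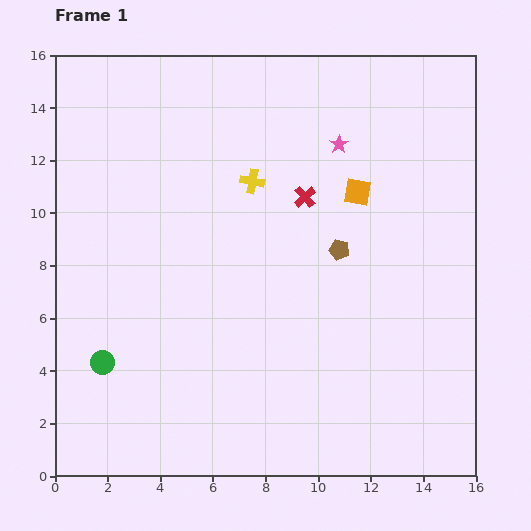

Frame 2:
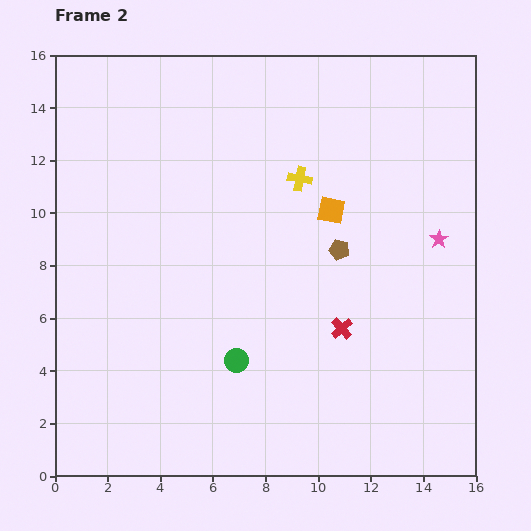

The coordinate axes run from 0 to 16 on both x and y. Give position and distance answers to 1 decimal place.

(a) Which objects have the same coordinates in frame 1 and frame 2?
the brown pentagon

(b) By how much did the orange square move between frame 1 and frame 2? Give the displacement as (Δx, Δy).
(-1.0, -0.7)

The orange square was at (11.5, 10.8) in frame 1 and (10.5, 10.1) in frame 2.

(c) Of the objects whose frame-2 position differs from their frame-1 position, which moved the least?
the orange square

(moved 1.2)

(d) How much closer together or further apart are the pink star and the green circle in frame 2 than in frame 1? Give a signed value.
-3.2

Distance in frame 1: 12.2. Distance in frame 2: 9.0.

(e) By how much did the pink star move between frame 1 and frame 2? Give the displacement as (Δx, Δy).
(3.8, -3.6)

The pink star was at (10.8, 12.6) in frame 1 and (14.6, 9.0) in frame 2.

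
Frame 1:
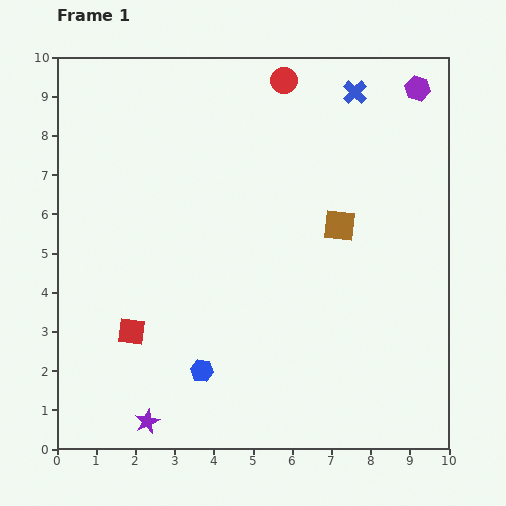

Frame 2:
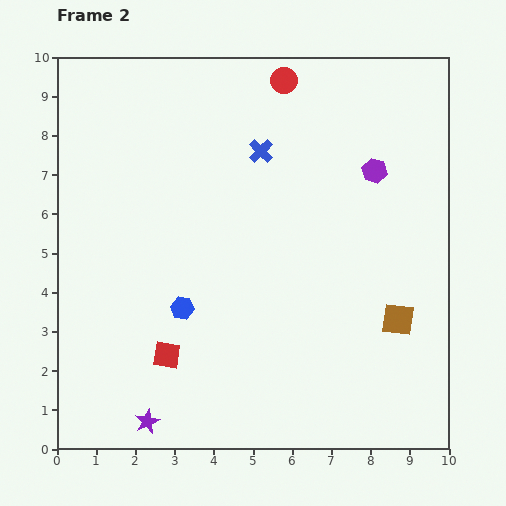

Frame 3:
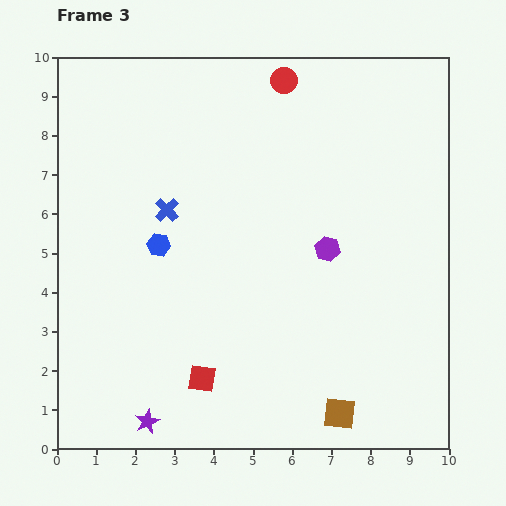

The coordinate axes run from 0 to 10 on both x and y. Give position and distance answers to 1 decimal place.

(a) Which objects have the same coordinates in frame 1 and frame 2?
the purple star, the red circle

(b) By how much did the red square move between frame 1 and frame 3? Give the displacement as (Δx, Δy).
(1.8, -1.2)

The red square was at (1.9, 3.0) in frame 1 and (3.7, 1.8) in frame 3.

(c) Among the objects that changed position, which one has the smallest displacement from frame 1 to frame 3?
the red square

(moved 2.2)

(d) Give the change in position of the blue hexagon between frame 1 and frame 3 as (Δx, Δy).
(-1.1, 3.2)

The blue hexagon was at (3.7, 2.0) in frame 1 and (2.6, 5.2) in frame 3.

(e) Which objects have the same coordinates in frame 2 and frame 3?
the purple star, the red circle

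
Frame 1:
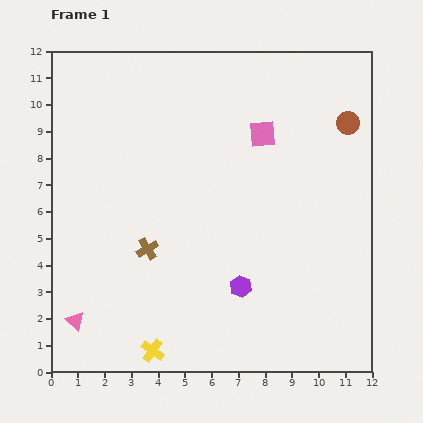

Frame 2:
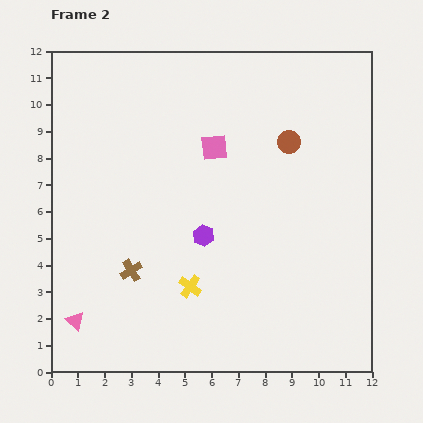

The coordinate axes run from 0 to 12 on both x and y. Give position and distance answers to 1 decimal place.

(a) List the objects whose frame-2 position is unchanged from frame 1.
the pink triangle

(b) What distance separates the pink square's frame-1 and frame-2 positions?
1.9

The pink square moved from (7.9, 8.9) to (6.1, 8.4), a distance of √(1.8² + 0.5²) ≈ 1.9.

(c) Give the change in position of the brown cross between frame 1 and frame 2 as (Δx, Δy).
(-0.6, -0.8)

The brown cross was at (3.6, 4.6) in frame 1 and (3.0, 3.8) in frame 2.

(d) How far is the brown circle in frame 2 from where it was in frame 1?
2.3

The brown circle moved from (11.1, 9.3) to (8.9, 8.6), a distance of √(2.2² + 0.7²) ≈ 2.3.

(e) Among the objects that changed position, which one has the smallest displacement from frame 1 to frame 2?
the brown cross

(moved 1.0)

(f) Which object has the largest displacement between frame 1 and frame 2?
the yellow cross

(moved 2.8; next 2.4)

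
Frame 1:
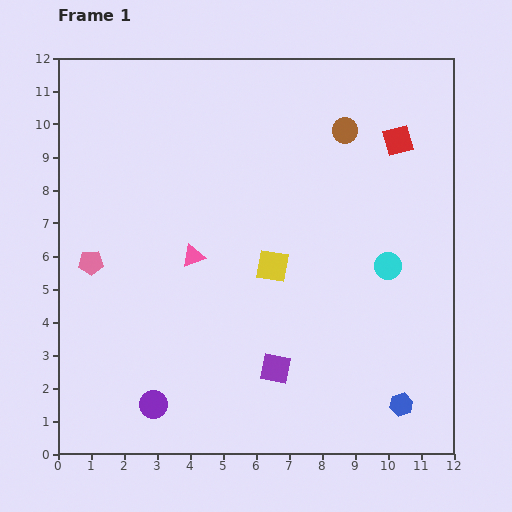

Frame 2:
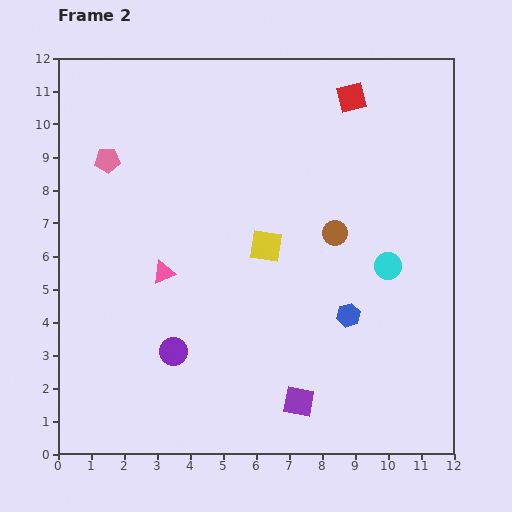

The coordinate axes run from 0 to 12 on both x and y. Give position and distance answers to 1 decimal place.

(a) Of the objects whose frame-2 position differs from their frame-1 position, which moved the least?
the yellow square

(moved 0.6)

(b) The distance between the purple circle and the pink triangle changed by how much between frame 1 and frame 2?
-2.3

Distance in frame 1: 4.7. Distance in frame 2: 2.4.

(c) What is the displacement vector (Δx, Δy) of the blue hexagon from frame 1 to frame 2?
(-1.6, 2.7)

The blue hexagon was at (10.4, 1.5) in frame 1 and (8.8, 4.2) in frame 2.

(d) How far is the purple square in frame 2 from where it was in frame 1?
1.2

The purple square moved from (6.6, 2.6) to (7.3, 1.6), a distance of √(0.7² + 1.0²) ≈ 1.2.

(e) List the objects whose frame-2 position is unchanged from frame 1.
the cyan circle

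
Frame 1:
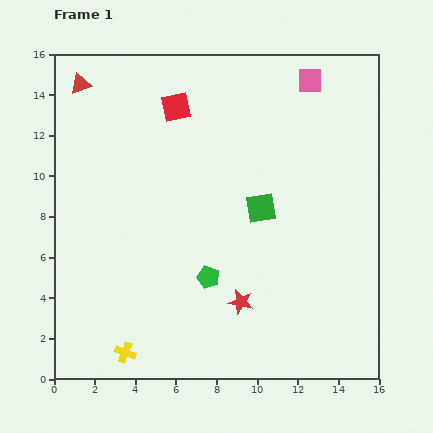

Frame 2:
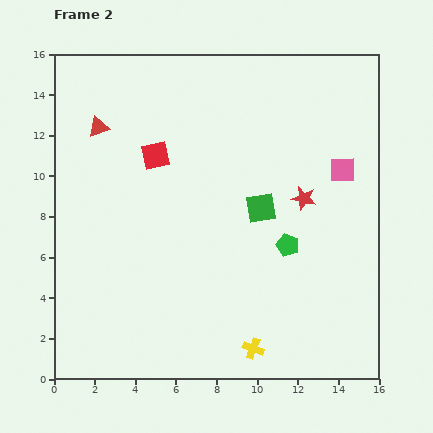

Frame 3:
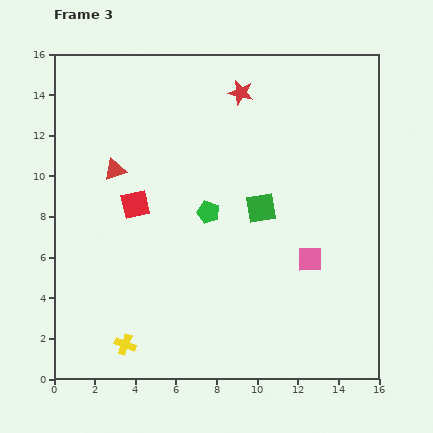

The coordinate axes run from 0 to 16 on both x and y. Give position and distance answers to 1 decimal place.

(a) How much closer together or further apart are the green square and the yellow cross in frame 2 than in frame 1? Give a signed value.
-2.9

Distance in frame 1: 9.8. Distance in frame 2: 6.9.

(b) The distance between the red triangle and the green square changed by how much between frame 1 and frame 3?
-3.4

Distance in frame 1: 10.8. Distance in frame 3: 7.4.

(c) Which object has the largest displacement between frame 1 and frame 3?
the red star

(moved 10.3; next 8.8)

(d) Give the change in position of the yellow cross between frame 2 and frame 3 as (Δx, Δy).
(-6.3, 0.2)

The yellow cross was at (9.8, 1.5) in frame 2 and (3.5, 1.7) in frame 3.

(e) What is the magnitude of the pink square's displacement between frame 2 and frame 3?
4.7

The pink square moved from (14.2, 10.3) to (12.6, 5.9), a distance of √(1.6² + 4.4²) ≈ 4.7.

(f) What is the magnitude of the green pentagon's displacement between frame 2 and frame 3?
4.2

The green pentagon moved from (11.5, 6.6) to (7.6, 8.2), a distance of √(3.9² + 1.6²) ≈ 4.2.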